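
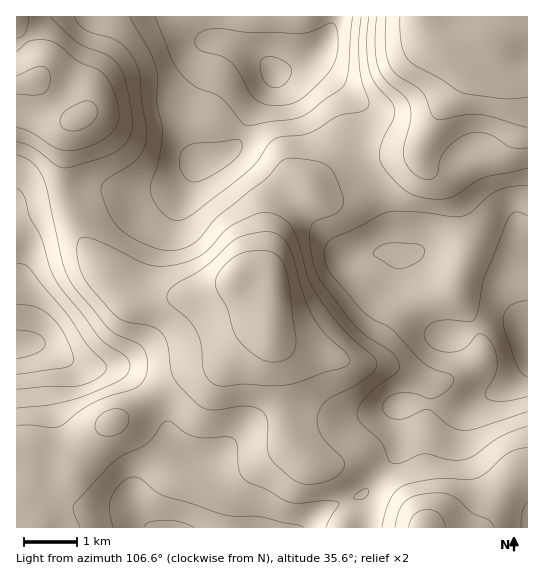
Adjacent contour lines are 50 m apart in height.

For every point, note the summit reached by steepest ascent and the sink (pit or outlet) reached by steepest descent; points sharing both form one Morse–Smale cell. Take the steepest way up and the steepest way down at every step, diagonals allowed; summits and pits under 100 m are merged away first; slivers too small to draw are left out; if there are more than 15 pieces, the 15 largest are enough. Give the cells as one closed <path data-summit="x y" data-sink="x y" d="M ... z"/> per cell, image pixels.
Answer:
<path data-summit="527 338" data-sink="270 285" d="M361 163l-18 4-28 17-30 33-10 18-6 16-2 11 0 16 4 8 0 49 9 26 5 68 6 17 15 15 9 4 18 0 24-4 24 12 11-12 7-12 1-35-2-9 32-1 16 4 16 0 44-20 9-7 13-14 0-36-19-11-20 1-39 16-8-1-7-7-28-56-4-18-11-4-1-18-8-30-15-21z"/><path data-summit="174 527" data-sink="270 285" d="M270 329l-23 11-21 21-8 4-29 7-16 8-34 27-32 17-29 31-11 0-36-8 0 20-14 43-1 17 287 1 19-17 44-19 14-18-10-7-13-6-24 4-18 0-9-4-15-15-6-17-5-68z"/><path data-summit="17 346" data-sink="270 285" d="M65 195l-49 11 0 239 21 2 30 8 11 0 29-31 32-17 34-27 16-8 29-7 8-4 21-21 8-5 14-4 2-2 0-43-4-5-9-4-19-1-18 12-18 5-41 6-27-2-6-4-40-40-13-24z"/><path data-summit="274 74" data-sink="270 285" d="M309 61l-34 12-24 40-15 33-14 10-23 5-18 20-14 7-18 5-63-2-21 4 8 27 14 27 6 9 36 35 12 6 21 0 47-7 20-8 10-8 12 0 16 5 0-19 2-11 6-16 10-18 30-33 28-17 18-5-6-49-4-14-24-24z"/><path data-summit="527 338" data-sink="439 45" d="M465 48l-13 1 3 0 8 10-2 19-6 13-15 19-19 39-10 6-25 2-25 6 7 19 15 21 8 30 1 18 11 4 4 18 24 49 4 7 10 8 14-2 35-15 15 0 17 11 2-1 0-252-14-3-31-20z"/><path data-summit="274 74" data-sink="34 81" d="M218 16l-202 1 0 10 19 28 4 11 0 8-6 7 33 34 5 4 6 0-8 7-2 9-3 24 0 30 2 6 20-4 35 0 12 2 22-1 26-11 18-20 5-2-1-58 8-27 4-25 3-6 5-1-4-3z"/><path data-summit="274 74" data-sink="439 45" d="M425 16l-206 0 0 23 4 3-5 1-3 6-4 25-8 27 1 58 6 1 21-9 8-9 12-29 21-32 1-6 32-14 4 0 10 7 32 31 4 14 0 10 7 40 56-11 22-42 17-23 6-14 0-14-3-5-5-5-17-5-7-7z"/><path data-summit="527 338" data-sink="425 527" d="M527 368l-12 13-9 7-44 20-16 0-16-4-33 2 3 8-1 35-7 12-12 13 33 35 12 19 57 0 26-45 7-7 13-3z"/><path data-summit="17 346" data-sink="34 81" d="M17 28l-1 177 2 0 47-11-1-35 3-24 2-9 8-7-6 0-5-4-33-34 6-7 0-8-4-11z"/><path data-summit="17 346" data-sink="439 45" d="M527 16l-101 0-1 5 6 16 7 7 11 4 16 0 10 3 28 18 11 6 13 2z"/><path data-summit="174 527" data-sink="425 527" d="M381 475l-15 17-44 19-18 16 119 1-3-10-7-9z"/><path data-summit="17 346" data-sink="425 527" d="M527 473l-12 3-7 7-17 28-8 17 45-1z"/><path data-summit="274 74" data-sink="270 285" d="M29 445l-13 1 1 70 14-49 1-18z"/>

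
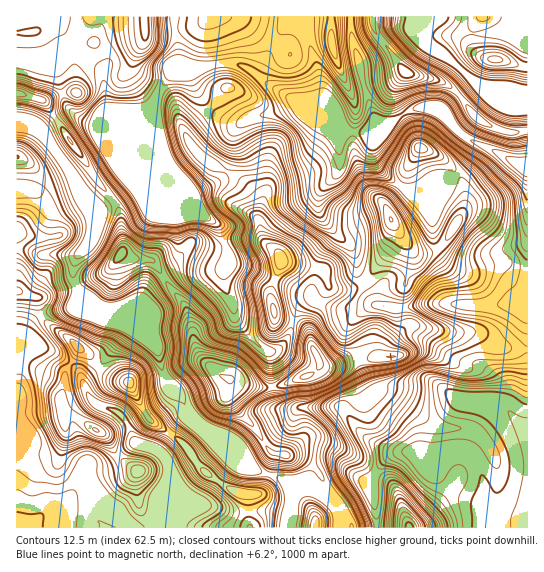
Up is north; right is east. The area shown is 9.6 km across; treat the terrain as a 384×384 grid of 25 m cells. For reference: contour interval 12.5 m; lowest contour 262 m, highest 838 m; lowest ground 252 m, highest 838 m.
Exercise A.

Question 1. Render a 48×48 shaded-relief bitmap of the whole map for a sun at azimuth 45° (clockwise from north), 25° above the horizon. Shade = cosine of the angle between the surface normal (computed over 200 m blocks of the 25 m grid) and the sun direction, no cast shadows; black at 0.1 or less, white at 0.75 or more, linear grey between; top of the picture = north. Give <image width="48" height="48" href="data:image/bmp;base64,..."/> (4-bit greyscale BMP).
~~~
<image width="48" height="48" href="data:image/bmp;base64,Qk32BAAAAAAAAHYAAAAoAAAAMAAAADAAAAABAAQAAAAAAIAEAAATCwAAEwsAABAAAAAAAAAAAAAAABEREQAiIiIAMzMzAERERABVVVUAZmZmAHd3dwCIiIgAmZmZAKqqqgC7u7sAzMzMAN3d3QDu7u4A////AHd3d4iHZnd3eIh4mphWu4v8U43tyoiHiHd3d4h3Voh3iHZXiZhoup36RK7suYh3iHd3d3d1V4h3dkNGeal5qL/oRs7bmIh3iHd3d3dUVnh3UySKq7mIiu+3WN7JiIh3iHdmeHZUVoh1ImvMu5ZnjPyHe9yoeIh3iHdmeHZVaapyJ825dERnrbh4rMqHeId4iHd2Z2RGm7lBbNqGIkeZqoiaqph3iId4iHdkRTE4uoQUvbh0FZq6mau6iId3d3eJiHdCRTN6lSJb24ZAObuprNyXd3dnd3iZiHYzZmnLcSjNpzACi7qazdl2eHd3iImYh2U0eL3IMY3KYQAnqqqr3KdniIeJmZmId2VFisliBc24MAJoh3ZniHZ3iIiZmIh3dmVGi5QQKdyWABV3dkMRI0V3iImZhmZmVVVXimM0fNtxADeJqnUzM0VVZ4mXQzRVVWZniFVnruowAWic7Zd2Z3ZDI0ZSJFZmVXd3dVeK3+kgJpvf/Jdmi8ljM0VEZ3dlZoh2RIq87schWs3/2GU1vtqHiaqYd3ZneHdTSc3d24URfO7tg0Q478mJq8uXd3eImXZGvu3LmHQTjO7IMlZr7amJu6mZmZmZmWVr7bqYh3Ukre2VEnmcy5mauprMy6qpmVWLuYd3d3QmvutzA5uqqYiamJvLqZmYiGebqXVFZ1I53sphBauYd4iHZnmYdmd4h5q7uVI1ZjJ83LhSN6mHZ5mHZnh2VWeIeKq7uERGZTW8yphkVnd3ebqHZnd2Z4iIiLu7uGVWZmm6qYhkI1eZm7p2VWZ3eZmYibqZmIZWiau5iIhRA3q7vMllVWeYiZmImph3eIZXvdzKmqgwFqzM3adURXqpiIiImoiImpdY3+3LvbcyWszd23ZTRpy4eId4mqqZq5do39y6vIMRas3ux2ZDSM2neIeJq6qZu5dp3aiIlxAVm83clmZCa9yXeJmau5mJuoZr64d3cwNomrzLl3U0ntmHeJq8zIiJuWWe2Xd3YTaIiau6mXVZ3Zd3eJvN3WeKqFfep3d2IUZ4iby6mXWMyGd3eK3u3GerlVzqh3dzAmiZmby6mYerdGZ2et/+yprLZJ/Id3dAJpu5mby6qYi5VFVnvv/rdsy4N+6Xd3chasypibu6qXioZEad//x0I8uUXfuHd3YTnMuYmrzLmHiYZFr//oMRRZhkrsh3d3UnvKmIms3KiHd4dnz/1gFZqWQ3y4h3d3RJupiIibyod2V4ZpzcYSncuiNapmd2ZnVqqXd3ibqHd0WGNXiGIZ7JiHm8hohkVneKqHd4q6h3dTeUNEQxF9yHd93KiallZ4mql3ibuXVmYzmEM0RFnchmVbqYiZh2d5qYiIq6hlVnUmt0NGm97HMzRIiHiId2Z4mHd3iHZmZ3Q5tjJs/9tjNGeXd3eHd1VniGVWZmZ3eHRbpBO//JZFeaqnd3d3d1VoqWVmZnd4iHR7ghn/uGVnmqmHeIh3dlVqyWZ3d3iIiGWKYV3rh3d3iIh4iIh3dmV6yXZ3d3iIiGaKYn3Jh4d2Z4hw=="/>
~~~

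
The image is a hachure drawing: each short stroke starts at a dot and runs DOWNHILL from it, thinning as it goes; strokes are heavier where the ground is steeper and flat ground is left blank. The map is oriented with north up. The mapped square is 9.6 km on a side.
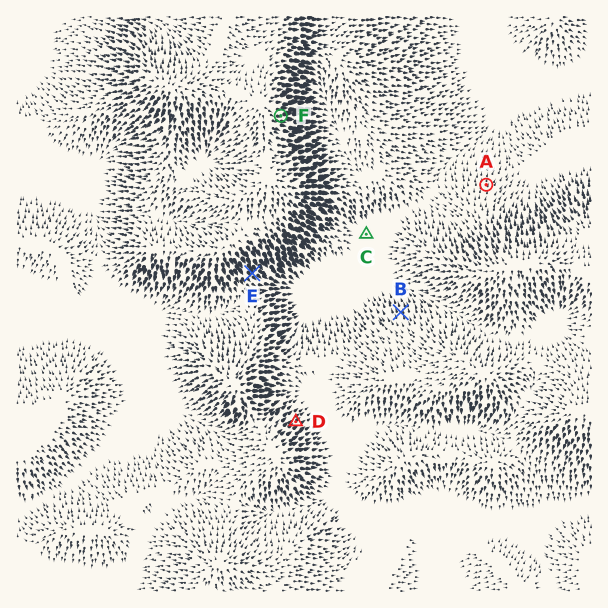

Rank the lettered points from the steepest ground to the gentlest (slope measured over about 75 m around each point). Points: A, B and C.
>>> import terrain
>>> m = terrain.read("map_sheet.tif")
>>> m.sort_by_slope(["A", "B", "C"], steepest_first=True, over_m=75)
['B', 'A', 'C']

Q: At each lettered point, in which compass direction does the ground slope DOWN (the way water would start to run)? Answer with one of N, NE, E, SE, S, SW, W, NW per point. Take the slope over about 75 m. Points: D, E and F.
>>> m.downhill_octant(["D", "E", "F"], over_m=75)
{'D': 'NE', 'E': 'SE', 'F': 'E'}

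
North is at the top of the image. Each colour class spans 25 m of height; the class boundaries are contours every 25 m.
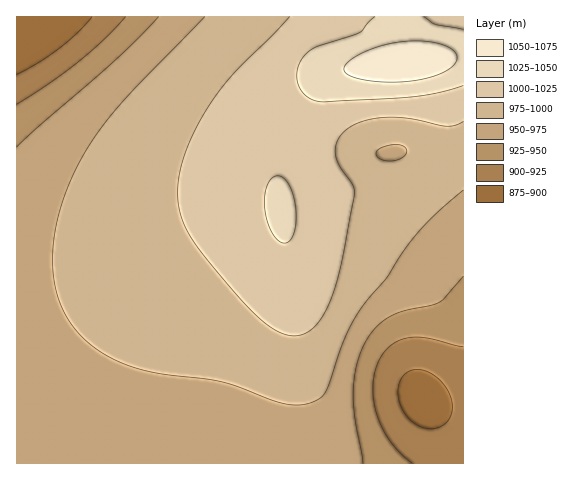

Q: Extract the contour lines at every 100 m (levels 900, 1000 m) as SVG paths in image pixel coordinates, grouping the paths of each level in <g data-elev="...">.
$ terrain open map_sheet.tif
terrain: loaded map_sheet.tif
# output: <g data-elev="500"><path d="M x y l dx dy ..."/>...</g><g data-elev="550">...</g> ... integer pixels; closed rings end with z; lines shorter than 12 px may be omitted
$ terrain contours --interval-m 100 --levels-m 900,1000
<g data-elev="900"><path d="M427 429l-9-3-8-6-7-9-4-9-1-11 2-9 5-8 7-4 12 0 11 6 10 10 6 13 1 12-5 10-8 6z"/><path d="M92 17l-15 16-17 15-21 14-22 13"/></g><g data-elev="1000"><path d="M290 17l-56 57-24 30-13 22-10 22-7 21-2 19 0 14 3 14 5 13 9 14 49 59 16 17 14 11 10 4 8 2 8-1 8-3 7-6 7-8 11-25 9-33 12-66-1-9-13-19-4-11 0-11 6-11 7-6 9-4 23-5 26 0 40 8 8-1 8-4"/></g>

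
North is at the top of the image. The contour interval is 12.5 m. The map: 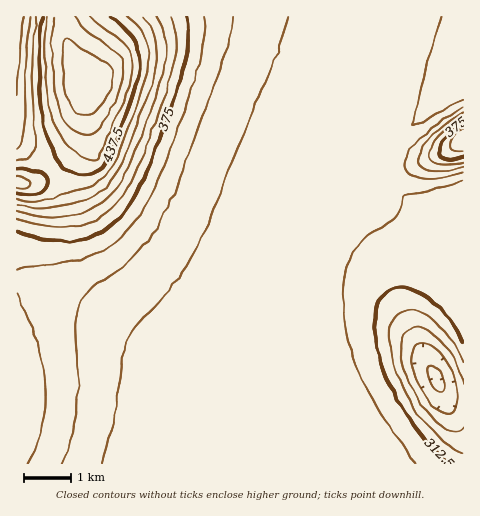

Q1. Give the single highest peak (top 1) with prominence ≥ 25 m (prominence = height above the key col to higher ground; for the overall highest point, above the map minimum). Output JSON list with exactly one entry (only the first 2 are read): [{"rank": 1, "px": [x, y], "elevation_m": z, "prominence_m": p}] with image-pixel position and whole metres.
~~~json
[{"rank": 1, "px": [89, 85], "elevation_m": 486, "prominence_m": 226}]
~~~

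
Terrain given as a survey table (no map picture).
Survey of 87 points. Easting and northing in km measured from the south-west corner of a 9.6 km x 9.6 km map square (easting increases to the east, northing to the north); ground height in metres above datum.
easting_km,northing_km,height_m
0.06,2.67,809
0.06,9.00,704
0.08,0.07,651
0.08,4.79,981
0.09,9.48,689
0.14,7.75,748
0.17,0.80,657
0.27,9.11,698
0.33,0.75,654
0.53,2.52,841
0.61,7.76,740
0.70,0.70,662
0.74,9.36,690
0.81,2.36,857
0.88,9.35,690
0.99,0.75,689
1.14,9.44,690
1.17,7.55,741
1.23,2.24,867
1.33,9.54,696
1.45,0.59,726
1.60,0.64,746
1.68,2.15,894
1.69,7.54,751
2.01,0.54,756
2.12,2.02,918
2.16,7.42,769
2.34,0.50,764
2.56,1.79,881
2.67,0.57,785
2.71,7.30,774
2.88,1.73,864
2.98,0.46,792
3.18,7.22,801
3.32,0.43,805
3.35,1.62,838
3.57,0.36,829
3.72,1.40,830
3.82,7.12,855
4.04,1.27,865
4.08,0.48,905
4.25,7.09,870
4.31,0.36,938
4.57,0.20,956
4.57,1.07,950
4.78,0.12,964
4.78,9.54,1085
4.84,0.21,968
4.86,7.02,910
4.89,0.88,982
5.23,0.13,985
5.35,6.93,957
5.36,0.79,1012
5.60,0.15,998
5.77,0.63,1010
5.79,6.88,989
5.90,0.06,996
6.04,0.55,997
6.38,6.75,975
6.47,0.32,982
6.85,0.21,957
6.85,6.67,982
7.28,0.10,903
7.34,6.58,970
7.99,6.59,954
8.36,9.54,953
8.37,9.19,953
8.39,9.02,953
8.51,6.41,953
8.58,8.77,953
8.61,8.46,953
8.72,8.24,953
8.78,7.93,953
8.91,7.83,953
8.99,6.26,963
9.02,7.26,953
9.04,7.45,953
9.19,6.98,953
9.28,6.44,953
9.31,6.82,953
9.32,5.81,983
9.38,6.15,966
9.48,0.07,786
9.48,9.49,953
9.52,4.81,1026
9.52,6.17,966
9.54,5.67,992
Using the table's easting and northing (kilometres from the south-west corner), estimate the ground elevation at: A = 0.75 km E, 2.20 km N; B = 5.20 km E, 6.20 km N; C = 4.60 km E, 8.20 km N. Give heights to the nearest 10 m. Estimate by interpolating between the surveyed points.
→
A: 840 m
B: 900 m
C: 980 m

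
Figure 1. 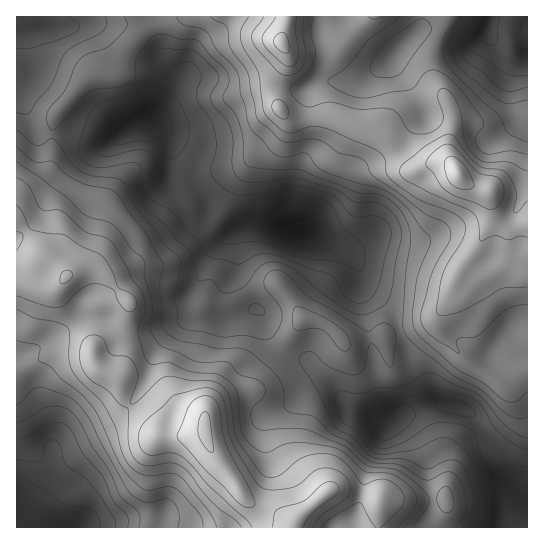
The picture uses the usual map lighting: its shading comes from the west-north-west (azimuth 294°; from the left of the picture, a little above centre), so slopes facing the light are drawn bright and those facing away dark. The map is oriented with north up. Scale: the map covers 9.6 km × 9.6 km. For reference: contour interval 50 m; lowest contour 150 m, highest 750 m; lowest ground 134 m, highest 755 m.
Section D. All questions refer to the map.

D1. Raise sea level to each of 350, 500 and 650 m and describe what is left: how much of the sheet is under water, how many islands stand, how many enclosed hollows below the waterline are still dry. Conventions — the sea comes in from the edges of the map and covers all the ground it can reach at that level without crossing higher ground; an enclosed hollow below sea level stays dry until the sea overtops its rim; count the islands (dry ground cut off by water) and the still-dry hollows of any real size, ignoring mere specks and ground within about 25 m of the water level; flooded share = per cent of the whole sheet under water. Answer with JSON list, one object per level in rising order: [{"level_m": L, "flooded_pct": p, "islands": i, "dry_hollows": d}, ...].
[{"level_m": 350, "flooded_pct": 12, "islands": 0, "dry_hollows": 1}, {"level_m": 500, "flooded_pct": 63, "islands": 0, "dry_hollows": 0}, {"level_m": 650, "flooded_pct": 94, "islands": 1, "dry_hollows": 0}]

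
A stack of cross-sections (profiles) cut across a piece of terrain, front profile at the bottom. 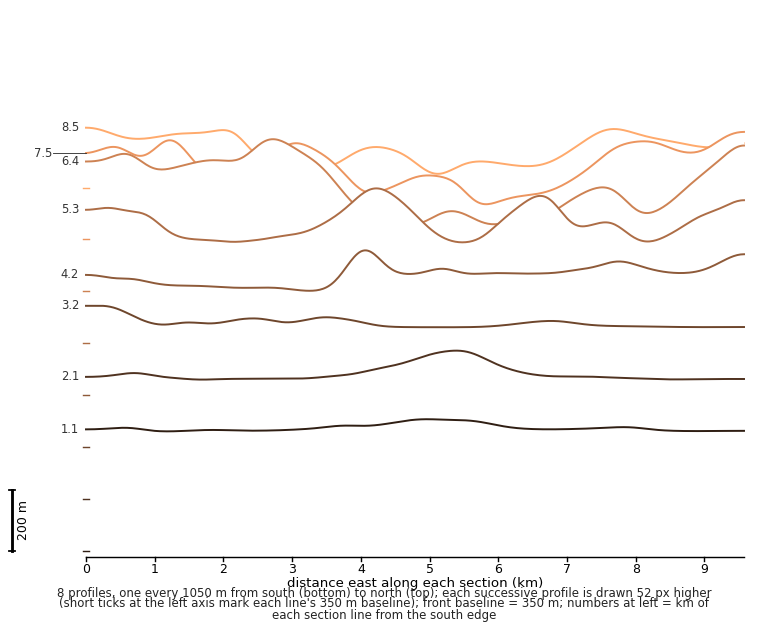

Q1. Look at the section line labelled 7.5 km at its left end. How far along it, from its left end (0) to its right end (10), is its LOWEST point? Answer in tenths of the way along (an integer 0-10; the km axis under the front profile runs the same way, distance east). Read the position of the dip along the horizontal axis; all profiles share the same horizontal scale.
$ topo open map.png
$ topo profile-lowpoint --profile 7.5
6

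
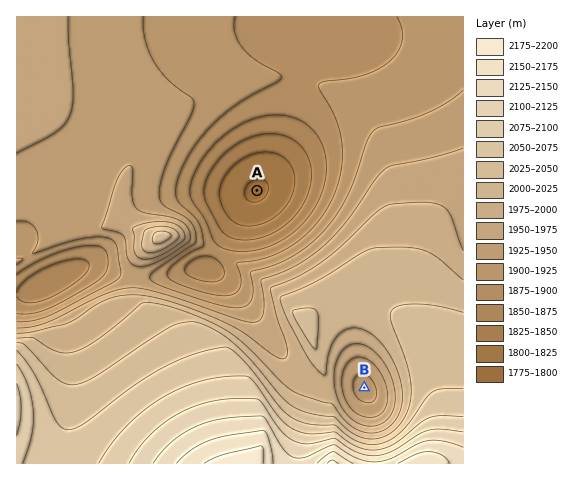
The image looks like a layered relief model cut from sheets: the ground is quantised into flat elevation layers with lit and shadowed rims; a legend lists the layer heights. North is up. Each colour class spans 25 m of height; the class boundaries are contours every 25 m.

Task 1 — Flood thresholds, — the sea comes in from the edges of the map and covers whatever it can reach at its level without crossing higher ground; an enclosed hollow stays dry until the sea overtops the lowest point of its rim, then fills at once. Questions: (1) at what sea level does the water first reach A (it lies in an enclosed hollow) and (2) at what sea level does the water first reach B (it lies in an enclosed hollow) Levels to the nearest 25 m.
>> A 1900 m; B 2000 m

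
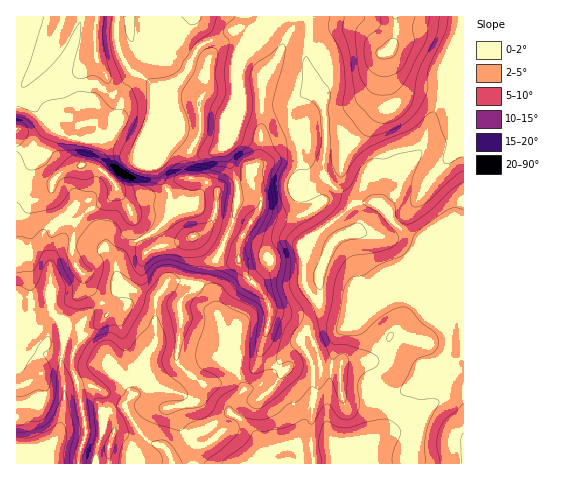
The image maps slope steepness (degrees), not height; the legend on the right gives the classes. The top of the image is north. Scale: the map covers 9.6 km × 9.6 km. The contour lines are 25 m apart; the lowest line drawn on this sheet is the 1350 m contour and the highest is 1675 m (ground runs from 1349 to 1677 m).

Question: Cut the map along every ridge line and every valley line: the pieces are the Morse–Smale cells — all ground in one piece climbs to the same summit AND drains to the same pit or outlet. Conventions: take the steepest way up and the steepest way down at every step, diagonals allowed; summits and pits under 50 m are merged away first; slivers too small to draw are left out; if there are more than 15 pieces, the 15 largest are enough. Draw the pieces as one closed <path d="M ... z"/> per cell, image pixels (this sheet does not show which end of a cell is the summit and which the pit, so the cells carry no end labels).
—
<path d="M309 16l-293 1 0 369 6 0 20-12-3-21 8-9 6 6 20 4-1 15 6 14 8 45-8 36 386-1 0-236-9-6-7 0-15 7-12 10-4 0-19-11-8-9-3-8-8-6-26 0-7-10-20-14-3-11 3-25-3-42-9-15-8-21z"/><path d="M463 16l-153 1-4 49 8 21 9 15 3 35-3 25 1 14 9 10 13 8 7 10 26 0 8 6 3 8 8 9 19 11 4 0 12-10 15-7 7 0 9 4z"/><path d="M174 112l-2 12-17 41 7 17 8 11 1 20-16 18-19 10-13 11-7 12 0 9 7 11 32 16 8-12 10-7 23 2 10 5 8 10 0-5-4-10 1-11 22-50 5-21 0-16-13-34 0-7-8 6-10 2-20-9-10-7z"/><path d="M47 344l-8 9 3 21-15 10-11 4 1 76 60 0 8-25 1-11-5-28-3-17-6-14 1-15-20-4z"/>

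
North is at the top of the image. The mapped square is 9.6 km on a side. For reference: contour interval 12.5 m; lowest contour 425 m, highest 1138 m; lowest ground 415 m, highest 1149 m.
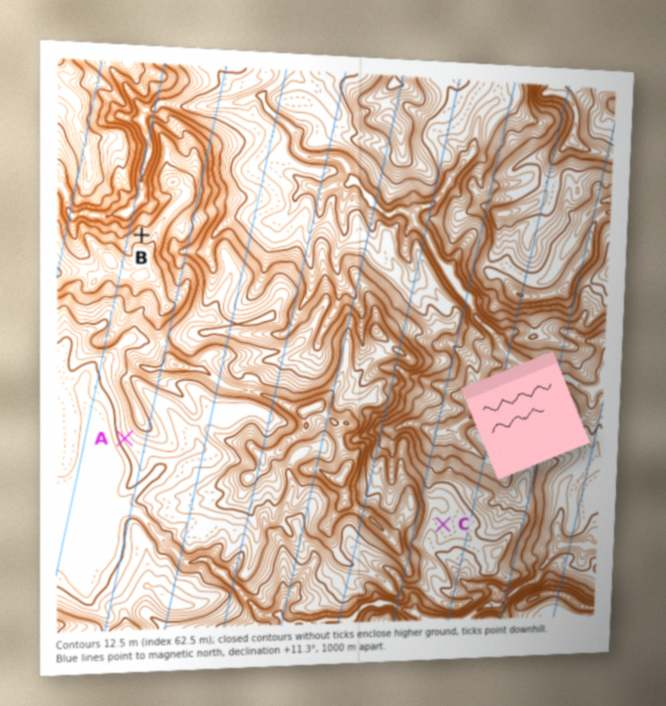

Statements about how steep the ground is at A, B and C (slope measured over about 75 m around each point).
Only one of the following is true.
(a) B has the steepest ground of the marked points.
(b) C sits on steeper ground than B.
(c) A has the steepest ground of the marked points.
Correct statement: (a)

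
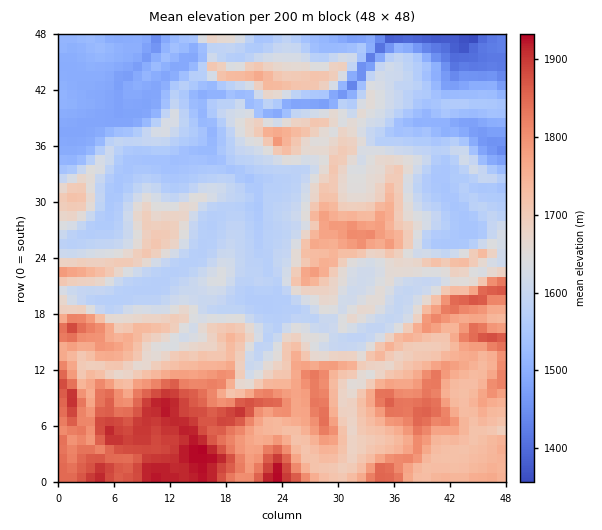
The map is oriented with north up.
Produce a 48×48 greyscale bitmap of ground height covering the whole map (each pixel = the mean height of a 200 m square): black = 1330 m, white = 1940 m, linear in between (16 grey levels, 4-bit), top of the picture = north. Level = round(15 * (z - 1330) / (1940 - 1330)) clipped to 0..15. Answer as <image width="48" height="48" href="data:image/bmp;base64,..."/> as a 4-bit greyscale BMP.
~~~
<image width="48" height="48" href="data:image/bmp;base64,Qk32BAAAAAAAAHYAAAAoAAAAMAAAADAAAAABAAQAAAAAAIAEAAATCwAAEwsAABAAAAAAAAAAAAAAABEREQAiIiIAMzMzAERERABVVVUAZmZmAHd3dwCIiIgAmZmZAKqqqgC7u7sAzMzMAN3d3QDu7u4A////AN3e7t3u/u7v7czN7+3KqZq83cuqqqqrut3d7t3u7u7/7ty87+yqmZmr3cuqqqqqqtzd3d3e7u///ty73tuqqpmavMy6qqqqqszMzd3u7u//7cu7zcqaqqmZqqvLqqqqqsvL3u7u7u7+3cu7u7qqu6mZmqvLqqqqqszL3u7u7u7t3cy6qqqrzKmaqrvMu7qqmc3M7u3u7u7t3u3Lqqu825maq7zdzLqqqt7L3d3e7+7d3e7cvMu82pmqvMzd3Lqqqt7Lzcze7+7dzM3d3cu8ypmrzczN26qrqt67zcvN3u3dy5q8zLu8ypibzczMyqqry+2ry6q7zdzMzKiJqqu8ypiJq7u8y6qqzNuaqYmaq7u7vLl4mZvMyqmImaq8y7qqvMuZmZmImaqqqrl3iZu7u7qZmJmqu7uqrLqau6qYiJmamal2eJqYiZmJqZmZmqu6rLu7u7qpiIiJmamGaJqId3d4mqmZmau7zc3Mu6upmId4mqqXZ4mIh3Zneaqqmbzd3c7cy5mqqZh4mZmHZnh3d4d2Z4mruqvcu7zLqIiJmZmHiIh2ZmZmd4iHdneby7u7qpmYdmd3d4iHZmZmZmZniHiIh2eKvMzLu4d2ZmZmZ3d3d2ZmZmZ4iHd4h3d4q93dzHd2dmZmZmd3d2ZmZmiZmHd3h3Z3iaq93ZmZiHZmZmZ3iHZmZnm6mYd3iHd3d4iJzLu6qYh2ZmZneHZmZnm7qYd3eIiIiJmHiZmZmZmYd2Zmd3ZmZ3iaqph3iIiJqaqYd3d3eIiZmHZmZ3ZmZniqqqqZmZh3d3ial2ZmZneJmZdmZnZmZmirqrvLu6l2VVZnh3ZmZmeJmZhmZmZmZmeKu7zMu6mGZlVWd4dmZmeJmZh2ZmZmZmd5u7y7upmHZmVWd4mHZmeJiZl2ZmZmZneKuqqqupiHdlVWZpmYZWeJiIiHZmZmZmeJqpmZqph2ZlVmZpqYZWZ4d2eId2ZmZmZ4qoiImph2ZVZmZomYZVZnZmZnd3ZmZmZ4mYiImpdmVWZlVXeIdlVmZVVmZmVWZmZ4mYiIiZdmVWZndlV4dlVVVVVVZVVmZmZniZiIiZh2VWZ3VURWd2VVVVVVVWZmd4h3iZh4iIh3ZWd1RERFZ2ZWZlVVVWd3iamIiZl3d3dmZndUM0REVmZndmZVVWeIm6mIiJmHZmZmVmVDM0RERVVnd3ZlRWiJq6qpiJh3ZVVVVEQzRERERERFZ3ZVVniJh4mZmIiHdlVERERERERERERERnZUZ3d1RFZ3eIeId2VVVVVVVURERERERWZVZmdVZkRERGZ4h3ZVVmZlVURERERERWZURFVXiHZmVDRoh3ZmVVVVVERERERERFZlVmd5qqmZl0NYd2ZmVEREQ0RERERFREVmeqqrqZmZmXQ2d3ZlQzMzM0REREQ0VERWmYiZmIiIiZY0d3ZlQyIiIkREVERDRVRFdmZnd3d2Z3dSRmZUMiIiIkRFVURENFVFZmZmZ3dlVVVkI0QzIhEiIlVVVERENFVXmIdlVmZVVEREMRIRERESIg=="/>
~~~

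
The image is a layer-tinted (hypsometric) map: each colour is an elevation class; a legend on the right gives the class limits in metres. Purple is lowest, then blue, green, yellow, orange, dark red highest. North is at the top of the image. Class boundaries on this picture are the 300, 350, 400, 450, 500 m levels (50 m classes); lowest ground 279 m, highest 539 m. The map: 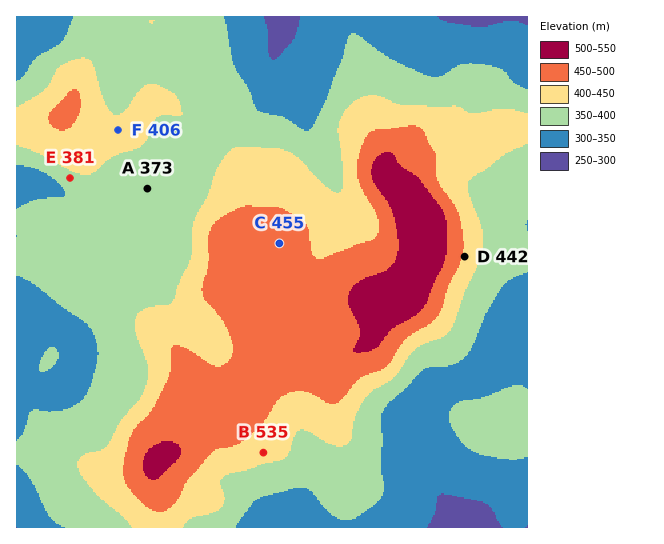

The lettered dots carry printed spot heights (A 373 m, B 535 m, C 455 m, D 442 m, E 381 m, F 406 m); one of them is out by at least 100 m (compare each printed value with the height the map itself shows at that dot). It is B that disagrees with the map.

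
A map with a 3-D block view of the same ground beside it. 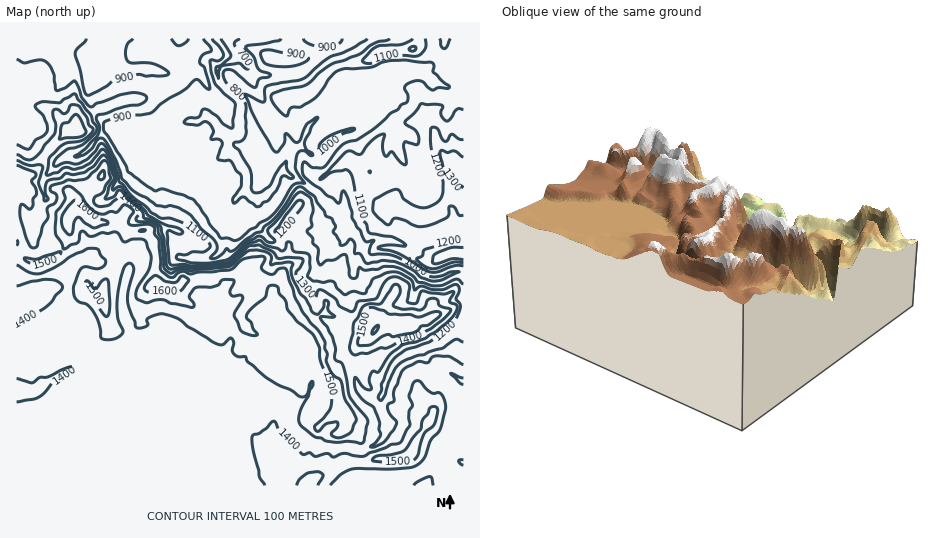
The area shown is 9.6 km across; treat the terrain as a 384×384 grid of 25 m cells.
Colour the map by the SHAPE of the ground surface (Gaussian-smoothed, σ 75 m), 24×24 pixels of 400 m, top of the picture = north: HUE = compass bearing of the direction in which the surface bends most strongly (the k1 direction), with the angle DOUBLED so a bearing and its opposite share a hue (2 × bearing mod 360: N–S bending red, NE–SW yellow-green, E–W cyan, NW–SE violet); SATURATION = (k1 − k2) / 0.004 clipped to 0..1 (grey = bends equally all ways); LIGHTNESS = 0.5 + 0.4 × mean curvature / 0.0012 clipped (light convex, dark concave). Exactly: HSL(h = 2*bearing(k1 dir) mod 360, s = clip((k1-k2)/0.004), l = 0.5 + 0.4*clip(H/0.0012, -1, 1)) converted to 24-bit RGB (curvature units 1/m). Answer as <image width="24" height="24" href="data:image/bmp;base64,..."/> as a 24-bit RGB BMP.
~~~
<image width="24" height="24" href="data:image/bmp;base64,Qk32BgAAAAAAADYAAAAoAAAAGAAAABgAAAABABgAAAAAAMAGAAATCwAAEwsAAAAAAAAAAAAAgYN9gX2AhHyAeICBfIaCfoWIiH6Ih36HfIZ8gnmAfH+AeXaBeWh6gJFwYpOGn8OT0makRW81ZGQ+ZmQ5XGUzP487mXR/fmxwf4J+gHx9f359gH9/fYB7fn54eH12goF6hnx/fn9+f39/eW95b3OCjaSUfZWDXZd7UqKhwXLsNib/4NT317/0iuWyRGp2gJSff39+f39/f39/f39/f39/f39/f39/en98f4N6i3uIhHR6dXKBfJaIg4p3e6J9TxAanWYQ4s4iNtJHBy0bd0RL9L62LWBVbI11fH51f39+f39/gH+Af4CAgIB/f39/f39/fX9+dn1+h4GLgoaOgYmKkYyAQSRzrrblhnPBtMqLl6bGORpjWJNBtp1q5rixR3aIZrCMUo9adH15f39/f4CAgH+AgIB/f39/f39/eX9/eoF9foR/gXyEhJmLcSpXRL43hkqBye23XjFCFw9Tu3mHcrF41amTfTdwg3qOto2pU5GBY3tmf39/f39/f39/f39/f39/fn9/eYJ8gINydFxQgy8khtnbTn2qg6pZ0t6YkC2PFFRshH6pvL2chFNjl3PEf3Z4eoN7oISisHexaXt8f39/f39/f39/f39/f39/fnh6gllkVnSptN/SZXNcZUFxr+SYfiVajndAvapUBC8cto6+tZzRYH6pen51fn53dHtzmXp3m0hlUYBDcnttfn54fHRtcl1Tj2VGUZuBh3pGRp9FlXGDTzxa2u3FJxNZ9dXhoa9IiVg4FS0GCy8EwHRPcodmb31wf39/dG57tUpOe5zRq1RsVYxvflludWmcoNC+bDCNuunMeFeScUFbkue6tj1LK0N+tVrA6cjz2tX249X2lorIBy0Xon+rZJptX3ZzaEFW3/KxGhtYv2xhYVtCbYpShMahcE5qTpWLz4FjRGhma85/Zcy91XTaL0+RbNvV4n2MOH4bgid799TnHwDqhWafvpW5W1eUi4HL0vfGHBpRonrb29Tx2NT3P0mRYJaMX3aTxK58TUGNxfXBJSFY1MtwNUN3ZkMyoWhL8N/bBMjZmzqu/0b8fE81d5cxQWw9R7ZOg2NCp0h1JUxI3/ygDY+euZzwzb3zyYj16OzRFIXF+NPaLXVlNFdvuoVpMLOzZbqiyXIrMwAJmJIAJDECYt/Y0lzT2Vd1NmQ4U2VJtnlcISsz7/vQIwkqTUkLAGAEEjsu8OXb24blglQb1ktsM2V00qp0NAg14IYAzwBccMzk29L22M79sD13bEeO5sSygS2cbbdhT9S/uMv50frhRC7lqeDikEGMJj86MIIg1ABlztl2en5XhqB1ID5johxar7ksWa45coA8M1MeTFYgro5jGjdj79fUoOX0govq7qnZI/RkZCVCo3JdmWVgcEhlVmmBTp13IU5E+dLcfL+QQojALggxoLeRvL+hbHy0qr7cv5/UgFmbs7yBCxphat9q2XxaJUsFX/5QWSw/ZzpakIViilVZhGh7XaNJjSkmIVUzOpxw+tfRNAEYLWqvm7yUebCTqZ2BZk1Ve0dSuXVd2OrzAIKHhsuqoz3U+dLTFXl/WTVIcWFYem9jgnlyc3uOtcauVxyTkr5pDTsm/zQA2tL3PUF9nrmGUpR5oKBzd0tpZD1pv9CaijVE/2ZuDi4FCSoJ+/XQVx1ndl92hHeFgH59fYmAZrBaaR5KbrRjsW5rFlNqzuNgHU8R4LLdd4PGqmFfhEqGbXCnWYTBqtHVblM+mEO1+a3bbuGTALUNUSBJgXRtZIFui4WXmoCnhMByEid6t2KEx6lvjTalJLKNyqTPKposNHBT25ioSXGOXDFWhOCIjE5UelNjNDZNmeK87/HacBJqSFY0bnlMZ4RaaYZPWII2eR9DQOGRgzCPoNl8wsdONndZTX1MnXhtaWaaZ4xQl0i6mqTQcLxmiFFwW3GgdNW8S4mv3a5LvmDa173rtbPceXSxWXtkmGSbc8O/vRLXVPW6xCjU3rDitYePRHpjYoJrc39xbX9vV2ZSiLZisnOgU2KbbYVimJ9jM2dAtz4gS2FEcIpfmH92q3WswHu0W2mRN/Czqir/KlejO8w1hKhB2Wzb4Zm6Q15Ma3ZWaHhlXYiatMKDZDk2fIBJgImrsp2qWl+onzyaeIyBe0dah3c0ZX08Z5O3rc1+WAgNGMcRMQwg3LVuVevQGpl12npWy5jr9pL6WYgoNjwYR1gYVJ6GlZe6hINjkm1Ypo9grU6YbYeERFKD16ejgKKzUWty1JaHhObMNAlhUuazk9xNfC8wwSBhWNlAHXE0JFsq/5TOmVz/+NPlP3KbkH9n"/>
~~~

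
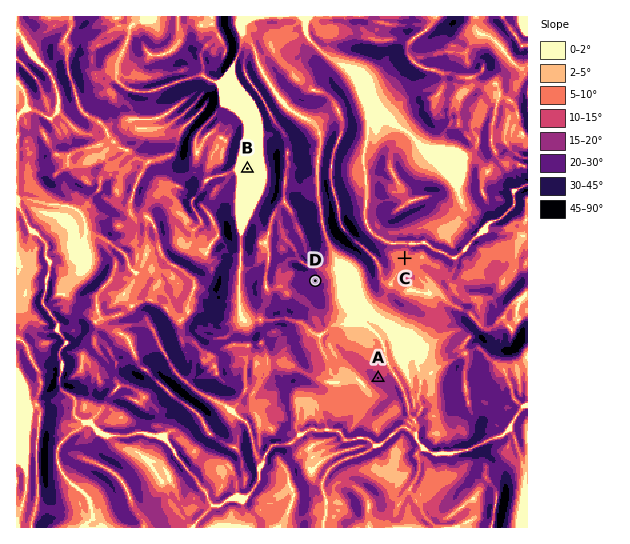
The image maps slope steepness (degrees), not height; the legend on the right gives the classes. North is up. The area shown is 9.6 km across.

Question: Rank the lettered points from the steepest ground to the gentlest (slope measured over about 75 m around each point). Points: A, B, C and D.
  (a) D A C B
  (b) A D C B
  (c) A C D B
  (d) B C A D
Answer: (a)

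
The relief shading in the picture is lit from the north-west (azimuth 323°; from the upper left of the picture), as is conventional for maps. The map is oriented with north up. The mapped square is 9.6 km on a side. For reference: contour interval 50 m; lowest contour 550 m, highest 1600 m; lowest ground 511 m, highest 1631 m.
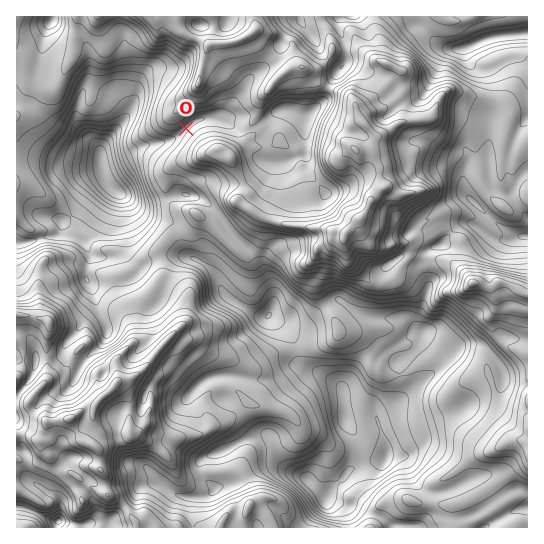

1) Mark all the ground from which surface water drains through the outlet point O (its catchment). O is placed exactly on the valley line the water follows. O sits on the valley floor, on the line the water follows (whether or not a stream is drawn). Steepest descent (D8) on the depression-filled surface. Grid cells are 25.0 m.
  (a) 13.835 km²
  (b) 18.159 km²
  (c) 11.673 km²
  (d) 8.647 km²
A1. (d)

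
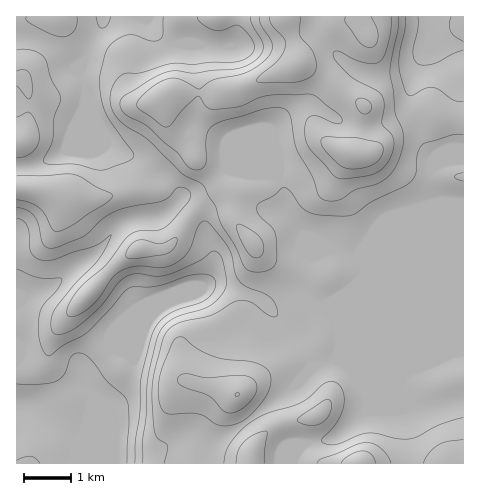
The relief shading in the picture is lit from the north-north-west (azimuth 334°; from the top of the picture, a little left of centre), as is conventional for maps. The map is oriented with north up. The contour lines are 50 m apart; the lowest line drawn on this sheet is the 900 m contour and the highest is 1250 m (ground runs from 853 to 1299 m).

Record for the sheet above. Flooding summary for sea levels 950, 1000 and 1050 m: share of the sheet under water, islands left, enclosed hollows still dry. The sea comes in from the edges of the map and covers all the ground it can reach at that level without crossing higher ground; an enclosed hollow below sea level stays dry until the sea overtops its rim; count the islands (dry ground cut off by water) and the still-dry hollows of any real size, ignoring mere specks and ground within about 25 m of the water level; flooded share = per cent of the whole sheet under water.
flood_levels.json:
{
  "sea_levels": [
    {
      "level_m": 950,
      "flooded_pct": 11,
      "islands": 0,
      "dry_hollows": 0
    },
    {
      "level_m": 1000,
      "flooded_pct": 14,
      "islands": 0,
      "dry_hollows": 0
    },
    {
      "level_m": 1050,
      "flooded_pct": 25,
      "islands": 0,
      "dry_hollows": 0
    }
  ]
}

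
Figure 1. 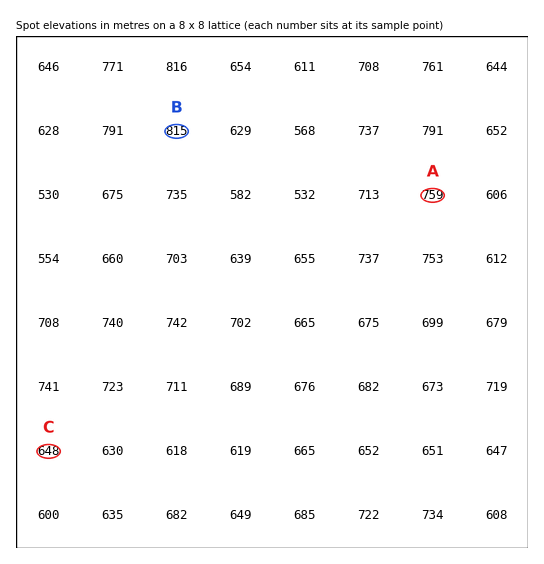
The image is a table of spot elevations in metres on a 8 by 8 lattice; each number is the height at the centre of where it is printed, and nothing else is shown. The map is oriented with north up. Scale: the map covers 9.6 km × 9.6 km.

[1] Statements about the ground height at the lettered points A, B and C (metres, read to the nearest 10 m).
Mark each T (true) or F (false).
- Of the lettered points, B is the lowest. F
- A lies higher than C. T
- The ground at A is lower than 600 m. F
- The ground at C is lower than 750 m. T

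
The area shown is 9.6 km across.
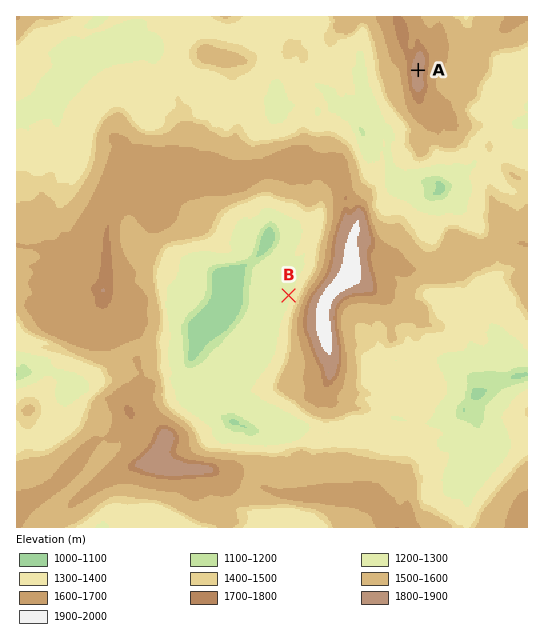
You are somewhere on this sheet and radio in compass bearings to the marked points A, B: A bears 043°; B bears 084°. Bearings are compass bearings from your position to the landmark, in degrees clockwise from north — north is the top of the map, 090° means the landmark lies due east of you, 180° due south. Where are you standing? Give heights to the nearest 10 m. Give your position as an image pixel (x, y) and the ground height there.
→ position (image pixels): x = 199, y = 305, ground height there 1190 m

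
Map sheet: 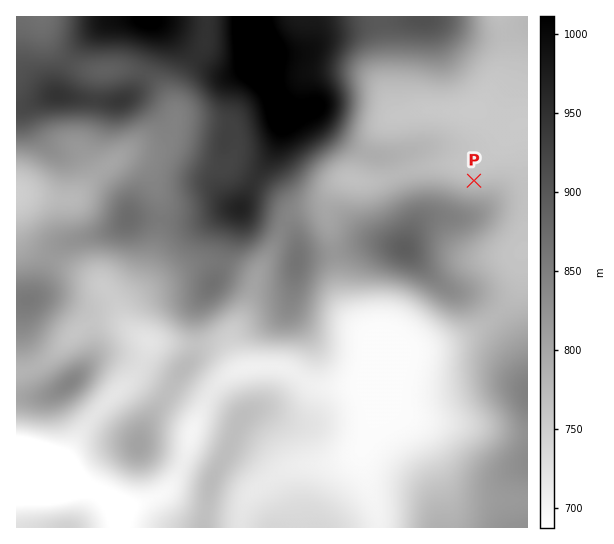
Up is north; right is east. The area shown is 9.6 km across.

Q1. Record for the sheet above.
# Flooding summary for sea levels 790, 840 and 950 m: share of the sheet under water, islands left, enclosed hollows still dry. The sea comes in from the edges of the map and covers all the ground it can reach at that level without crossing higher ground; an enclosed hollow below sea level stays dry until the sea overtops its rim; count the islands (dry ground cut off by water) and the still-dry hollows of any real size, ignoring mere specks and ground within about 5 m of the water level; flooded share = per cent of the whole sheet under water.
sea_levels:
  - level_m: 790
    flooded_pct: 50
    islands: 1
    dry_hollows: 0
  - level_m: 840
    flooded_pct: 70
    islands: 1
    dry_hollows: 0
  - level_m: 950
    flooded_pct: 92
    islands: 1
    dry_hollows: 0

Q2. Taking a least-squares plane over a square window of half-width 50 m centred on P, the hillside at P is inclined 4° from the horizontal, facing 1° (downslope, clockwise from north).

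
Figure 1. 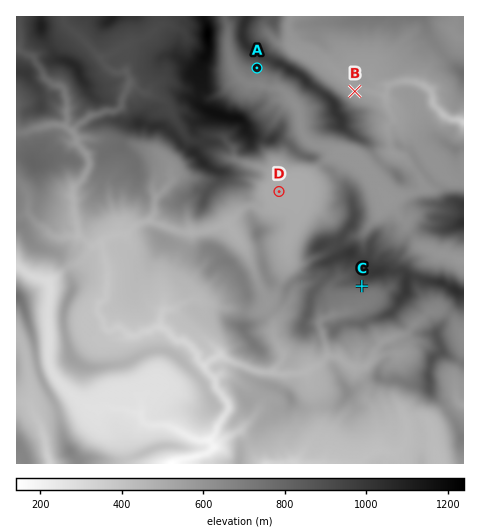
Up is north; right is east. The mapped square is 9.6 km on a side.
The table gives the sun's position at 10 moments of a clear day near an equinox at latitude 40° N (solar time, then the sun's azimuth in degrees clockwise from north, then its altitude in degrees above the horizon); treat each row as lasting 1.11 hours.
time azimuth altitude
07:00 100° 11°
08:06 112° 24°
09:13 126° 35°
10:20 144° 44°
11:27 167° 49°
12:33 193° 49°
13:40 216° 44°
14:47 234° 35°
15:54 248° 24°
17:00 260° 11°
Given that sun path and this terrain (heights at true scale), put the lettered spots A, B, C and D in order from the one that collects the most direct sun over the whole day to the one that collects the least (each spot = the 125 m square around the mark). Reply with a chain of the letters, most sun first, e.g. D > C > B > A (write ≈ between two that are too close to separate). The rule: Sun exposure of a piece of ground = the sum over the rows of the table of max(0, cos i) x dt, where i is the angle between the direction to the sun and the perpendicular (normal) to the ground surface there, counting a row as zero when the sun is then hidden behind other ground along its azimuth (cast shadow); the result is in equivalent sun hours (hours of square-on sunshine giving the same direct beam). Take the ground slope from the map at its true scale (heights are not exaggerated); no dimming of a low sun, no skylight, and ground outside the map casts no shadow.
C > A > D > B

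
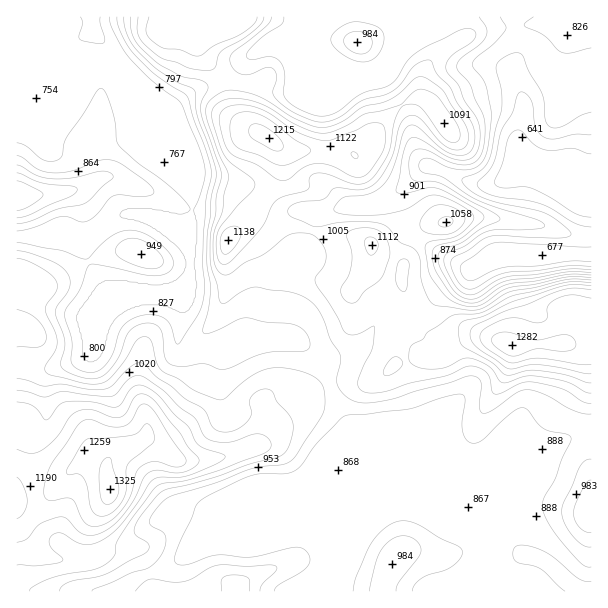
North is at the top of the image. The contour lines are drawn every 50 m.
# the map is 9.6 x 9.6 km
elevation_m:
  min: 620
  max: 1320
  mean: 930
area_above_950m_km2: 37.6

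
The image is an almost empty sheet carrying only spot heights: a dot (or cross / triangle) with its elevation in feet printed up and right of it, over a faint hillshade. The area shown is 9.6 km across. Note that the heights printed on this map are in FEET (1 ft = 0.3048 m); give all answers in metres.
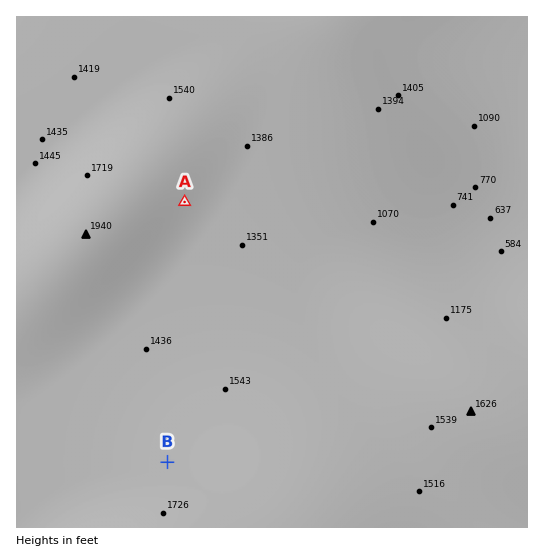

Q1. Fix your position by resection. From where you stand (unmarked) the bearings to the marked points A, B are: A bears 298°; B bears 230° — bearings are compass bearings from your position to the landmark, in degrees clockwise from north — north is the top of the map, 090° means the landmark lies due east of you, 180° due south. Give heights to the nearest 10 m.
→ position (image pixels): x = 364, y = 297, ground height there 400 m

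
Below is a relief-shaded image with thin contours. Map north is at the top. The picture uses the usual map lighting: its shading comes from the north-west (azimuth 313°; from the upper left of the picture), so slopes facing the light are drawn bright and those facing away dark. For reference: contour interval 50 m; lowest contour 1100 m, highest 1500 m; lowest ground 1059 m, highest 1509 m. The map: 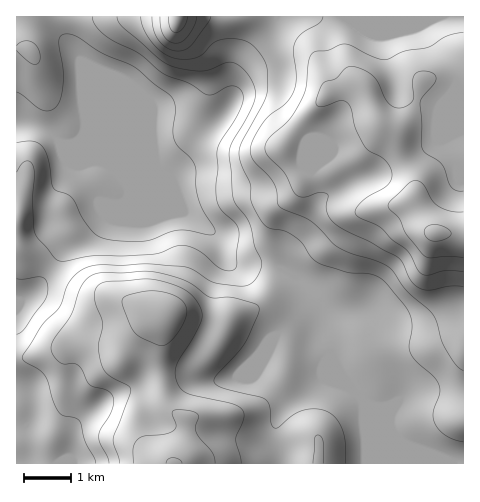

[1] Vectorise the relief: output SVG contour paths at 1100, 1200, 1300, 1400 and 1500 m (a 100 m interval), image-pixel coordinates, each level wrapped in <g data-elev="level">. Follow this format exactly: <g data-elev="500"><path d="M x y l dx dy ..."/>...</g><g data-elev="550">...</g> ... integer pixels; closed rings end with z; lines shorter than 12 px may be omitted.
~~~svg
<g data-elev="1100"><path d="M17 92l25 18 8 0 6-4 5-9 2-17-4-39 1-5 4-2 12 2 26 17 34 15 18 16 15 11 5 6 1 9-2 20 1 9 4 7 11 11 5 7 2 7 0 17 2 11 6 12 10 17 1 5-6 2-21-5-10 0-26 10-12 1-24 0-16-4-6-4-8-10-14-26-19-9-5-29-6-13-9-5-16 2"/></g><g data-elev="1200"><path d="M117 17l2 5 5 6 34 30 11 7 14 4 19 2 8-2 15-6 7-1 10 6 9 10 4 12 0 11-8 17-16 26-2 13 4 42 3 5 13 19 6 23 7 18-2 8-5 8-6 5-6 1-29-4-20-12-8-3-36-3-56 1-12 5-10 8-6 9-6 20-18 19-19 29-1 3 3 4 15 8 5 6 9 27 6 10 4 3 11 2 5 3 5 20 9 17 2 5"/></g><g data-elev="1300"><path d="M241 463l-5-24 8-20 0-5-2-4-11-7-44-10-7-5-4-9-1-8 2-8 16-24 8-18 1-7-2-8-8-11-10-7-19-7-17-2-42 3-7 4-3 7 1 11 7 18-4 25 4 18 6 10 20 10 3 4-2 7-16 42 1 6 6 19"/><path d="M323 463l0-22-2-4-3-2-3 4-2 24"/><path d="M152 17l2 14 5 10 8 7 11 3 8-2 6-4 16-23 3-5"/><path d="M323 17l-3 5-18 11-6 8-3 9 3 26-2 14-8 13-16 12-10 11-9 19 0 12 4 5 18 20 4 8 1 13 2 4 31 14 22 22 7 5 13 6 25 8 13 7 16 22 26 23 3 7 8 26 11 17 8 7"/></g><g data-elev="1400"><path d="M182 463l-2-3-7-2-5 1-2 4"/><path d="M463 191l-7 0-4-3-10-23-5-5-12-7-3-6-2-45 3-6 12-14 1-5-2-3-10-3-9 3-2 7 1 15-1 5-5 4-8 3-5-1-6-3-4-6-10-20-7-6-11-5-6-1-4 1-11 11-10 3-4 3-6 15 1 6 6 1 18-6 7 3 3 7 5 19 8 17 5 5 15 8 7 12 1 7-3 5-28 19-5 7 0 6 23 12 13 13 13 9 6 7 7 14 5 4 5 1 19-5 16 2"/><path d="M168 17l3 12 2 3 3 1 8-6 3-10"/></g><g data-elev="1500"><path d="M431 241l6 0 7-2 6-3 1-4-3-3-7-3-7-2-5 1-4 4-1 3 2 5z"/></g>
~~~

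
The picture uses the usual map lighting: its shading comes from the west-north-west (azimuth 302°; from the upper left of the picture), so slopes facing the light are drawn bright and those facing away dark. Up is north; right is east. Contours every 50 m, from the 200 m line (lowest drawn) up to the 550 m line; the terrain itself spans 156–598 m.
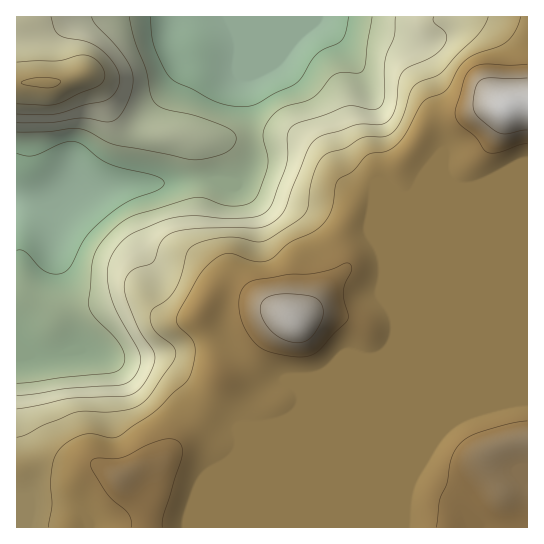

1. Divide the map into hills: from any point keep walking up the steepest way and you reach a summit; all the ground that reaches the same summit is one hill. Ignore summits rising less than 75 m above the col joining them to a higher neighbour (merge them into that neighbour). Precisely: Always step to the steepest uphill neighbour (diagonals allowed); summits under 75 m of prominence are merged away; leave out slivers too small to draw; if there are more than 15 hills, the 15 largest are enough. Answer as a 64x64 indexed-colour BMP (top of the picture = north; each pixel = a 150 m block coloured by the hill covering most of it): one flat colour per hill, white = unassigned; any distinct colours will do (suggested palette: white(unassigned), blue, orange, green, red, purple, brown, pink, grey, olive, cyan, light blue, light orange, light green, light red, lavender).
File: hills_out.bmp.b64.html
<image width="64" height="64" href="data:image/bmp;base64,Qk12CAAAAAAAAHYAAAAoAAAAQAAAAEAAAAABAAQAAAAAAAAIAAATCwAAEwsAABAAAAAAAAAA////ALR3HwAOf/8ALKAsACgn1gC9Z5QAS1aMAMJ34wB/f38AIr28AM++FwDox64AeLv/AIrfmACWmP8A1bDFACIiIiIhERERERERERERERERERERERERERERERERERERIiIiIiEREREREREREREREREREREREREREREREREREREiIiIhERERERERERERERERERERERERERERERERERERESERERERERERERERERERERERERERERERERERERERERERIhEREREREREREREREREREREREREREREREREREREREREiERERERERERERERERERERERERERERERERERERERERESIhERERERERERERERERERERERERERERERERERERERERIiEREREREREREREREREREREREREREREREREREREREREiIRERERERERERERERERERERERERERERERERERERERESIRERERERERERERERERERERERERERERERERERERERERIhEREREREREREREREREREREREREREREREREREREREREiERERERERERERERERERERERERERERERERERERERERESERERERERERERERERERERERERERERERERERERERERERIREREREREREREREREREREREREREREREREREREREREREhEREREREREREREREREREREREREREREREREREREREREREREREREREREREREREREREREREREREREREREREREREREREREREREREREREREREREREREREREREREREREREREREREREREREREREREREREREREREREREREREREREREREREREREREREREREREREREREREREREREREREREREREREREREREREREREREREREREREREREREREREREREREREREREREREREREREREREREREREREREREREREREREREREREREREREREREREREREREREREREREREREREREREREREREREREREREREREREREREREREREREREREREREREREREREREREREREREREREREREREREREREREREREREREREREREREREREREREREREREREREREREREREREREREREREREREREREREREREREREREREREREREREREREREREREREREREREREREREhERERERERERERERERERERERERERERERERERERERERESIRERERERERERERERERERERERERERERERERERERERERIhEREREREREREREREREREREREREREREREREREREREREiIRERERERERERERERERERERERERERERERERERERERESIhERERERERERERERERERERERERERERERERERERERERIiIREREREREREREREREREREREREREREREREREREREREiIhERERERERERERERERERERERERERERERERERERERESIiERERERERERERERERERERERERERERERERERERERERIiIhEREREREREREREREREREREREREREREREREREREREiIiERERERERERERERERERERERERERERERERERERERESIiIRERERERERERERERERERERERERERERERERERERERIiIhEREREREREREREREREREREREREREREREREREREREiIiERERERERERERERERERERERERERERERERERERERESIiIRERERERERERERERERERERERERERERERERERERERMzMxEREREREREREREREREREREREREREREREREREREREzMzMRERERERERERERERERERERERERERERERERERERETMzMzMzMxERERERERERERERERERERERIiIiIiIiIiIiMzMzMzMzMzMzMzEREzMRERERERERESIiIiIiIiIiIiIzMzMzMzMzMzMzMzMzMzERERERERESIiIiIiIiIiIiIjMzMzMzMzMzMzMzMzMzMRERERERESIiIiIiIiIiIiIiMzMzMzMzMzMzMzMzMzMxERERERESIiIiIiIiIiIiIiIzMzMzMzMzMzMzMzMzMzERERERERIiIiIiIiIiIiIiIjMzMzMzMzMzMzMzMzMzMREREREREiIiIiIiIiIiIiIiMzMzMzMzMzMzMzMzMzMxEREREREiIiIiIiIiIiIiIiIzMzMzMzMzMzMzMzMzMzERERERESIiIiIiIiIiIiIiIjMzMzMzMzMzMzMzMzMzMRERERERIiIiIiIiIiIiIiIiMzMzMzMzMzMzMzMzMzMxERERERIiIiIiIiIiIiIiIiIzMzMzMzMzMzMzMzMzMzEREREREiIiIiIiIiIiIiIiIjMzMzMzMzMzMzMzMzMzMREREREiIiIiIiIiIiIiIiIiMzMzMzMzMzMzMzMzMzMxERERIiIiIiIiIiIiIiIiIiIzMzMzMzMzMzMzMzMzMzERERIiIiIiIiIiIiIiIiIiIjMzMzMzMzMzMzMzMzMzMRERIiIiIiIiIiIiIiIiIiIiMzMzMzMzMzMzMzMzMzMzERIiIiIiIiIiIiIiIiIiIiIzMzMzMzMzMzMzMiIiIjMREiIiIiIiIiIiIiIiIiIiIjMzMzMzMzMzMzMiIiIiIxEiIiIiIiIiIiIiIiIiIiIiMzMzMzMzMzMzMyIiIiIjESIiIiIiIiIiIiIiIiIiIiIzMzMzMzMzMzMzIiIiIiISIiIiIiIiIiIiIiIiIiIiIjMzMzMzMzMzMzMiIiIiIhIiIiIiIiIiIiIiIiIiIiIi"/>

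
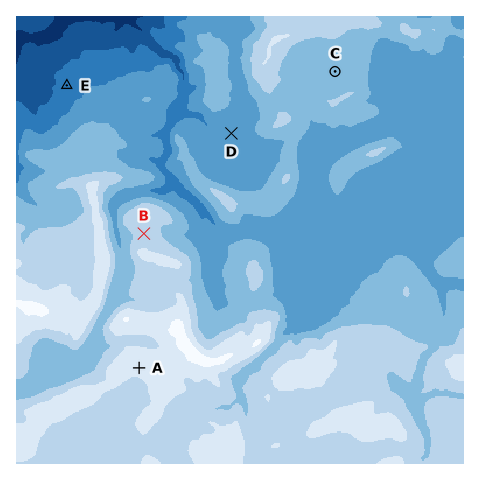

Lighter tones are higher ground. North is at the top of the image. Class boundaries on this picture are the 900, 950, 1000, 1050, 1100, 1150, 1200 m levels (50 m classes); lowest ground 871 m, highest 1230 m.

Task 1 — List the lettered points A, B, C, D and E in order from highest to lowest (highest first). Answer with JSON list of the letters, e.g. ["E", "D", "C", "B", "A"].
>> ["A", "B", "C", "D", "E"]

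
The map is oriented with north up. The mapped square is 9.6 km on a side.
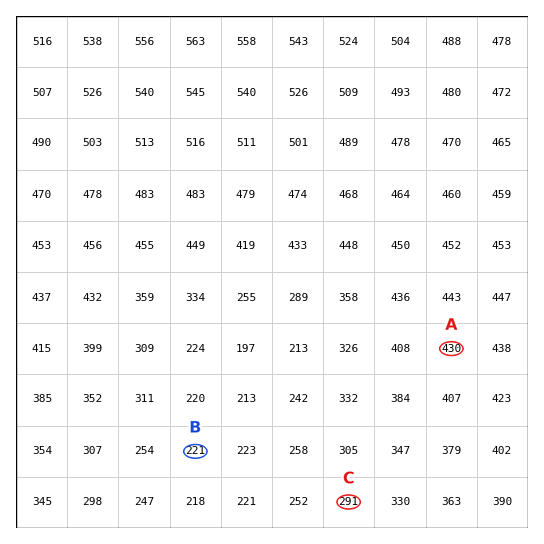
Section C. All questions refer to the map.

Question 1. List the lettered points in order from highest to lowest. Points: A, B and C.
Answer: A C B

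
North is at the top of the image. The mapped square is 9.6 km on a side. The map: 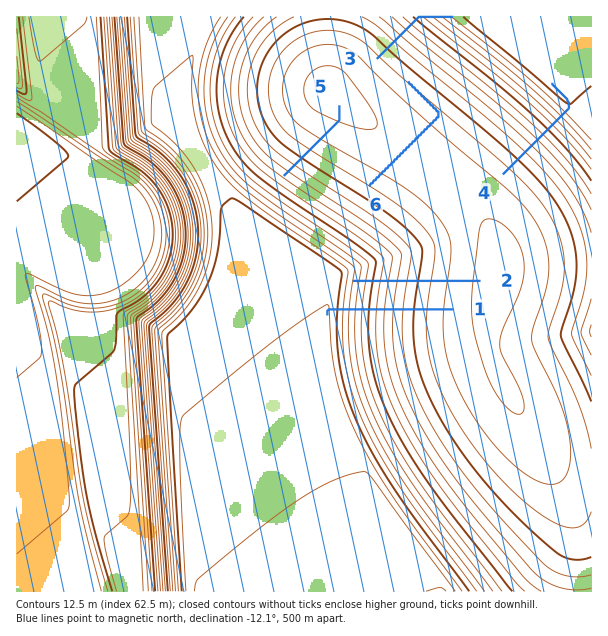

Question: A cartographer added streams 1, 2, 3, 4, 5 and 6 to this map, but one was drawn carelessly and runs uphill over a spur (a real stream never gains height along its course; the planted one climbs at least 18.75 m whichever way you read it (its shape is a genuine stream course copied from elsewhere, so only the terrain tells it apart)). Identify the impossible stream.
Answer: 6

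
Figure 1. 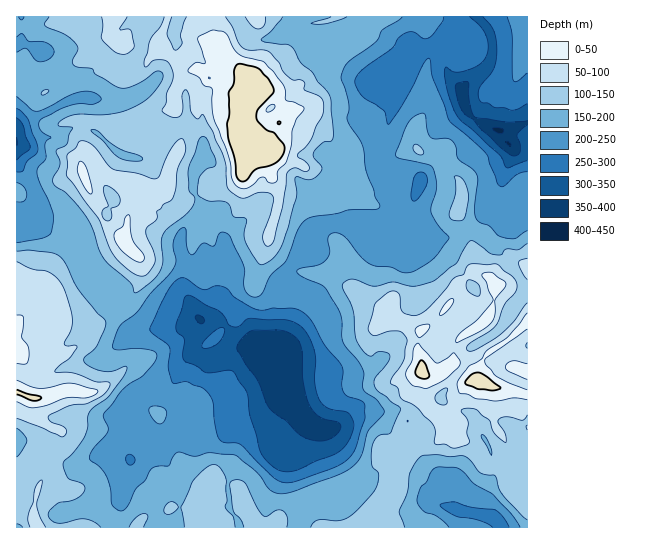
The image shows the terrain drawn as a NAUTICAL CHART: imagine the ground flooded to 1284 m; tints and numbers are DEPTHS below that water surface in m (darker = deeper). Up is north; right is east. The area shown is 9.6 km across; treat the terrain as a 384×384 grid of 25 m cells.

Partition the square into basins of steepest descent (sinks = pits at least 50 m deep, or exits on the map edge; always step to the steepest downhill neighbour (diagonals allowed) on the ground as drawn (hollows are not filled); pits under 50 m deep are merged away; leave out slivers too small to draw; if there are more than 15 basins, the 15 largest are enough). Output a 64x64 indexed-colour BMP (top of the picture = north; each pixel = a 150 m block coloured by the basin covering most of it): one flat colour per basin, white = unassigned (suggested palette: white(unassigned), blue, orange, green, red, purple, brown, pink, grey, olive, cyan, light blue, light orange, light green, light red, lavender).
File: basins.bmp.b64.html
<image width="64" height="64" href="data:image/bmp;base64,Qk12CAAAAAAAAHYAAAAoAAAAQAAAAEAAAAABAAQAAAAAAAAIAAATCwAAEwsAABAAAAAAAAAA////ALR3HwAOf/8ALKAsACgn1gC9Z5QAS1aMAMJ34wB/f38AIr28AM++FwDox64AeLv/AIrfmACWmP8A1bDFABEREREiIiIhERERERERESIhERERERREREREREREREREERERESIiIiIRERERERESIiEREREREUREREREREREREQRERESIiIiIiIhEhERERIiIhERERERFERERERERERERBERERIiIiIiIiIiIREREiIiIhERERERREREREREREREEREREiIiIiIiIiIhEREiIiIiIiEREREUREREREREREQRERIiIiIiIiIiIiERIiIiIiIiIiERERRERERERERERBERIiIiIiIiIiIiIiIiIiIiIiIiIiERFEREREREREREEREiIiIiIiIiIiIiIiIiIiIiIiIiIhEUREREREREREQRESIiIiIiIiIiIiIiIiIiIiIiIiIiIhIkRERERERERBEREiIiIiIiIiIiIiIiIiIiIiIiIiIiIiREREREREREERESIiIiIiIiIiIiIiIiIiIiIiIiIiIiIkREREREREQREREiIiIiIiIiIiIiIiIiIiIiIiIiIiIiRERERERERBEREiIiIiIiIiIiIiIiIiIiIiIiIiIiIiJEREREREREERIiIiIiIiIiIiIiIiIiIiIiIiIiIiIiIkREREREREQRIiIiIiIiIiIiIiIiIiIiIiIiIiIiIiIiJBFEREREQREiIiIiIiIiIiIiIiIiIiIiIiIiIiIiIiIhERREREEREiIiIiIiIiIiIiIiIiIiIiIiIiIiIiIiIiERFEREQREiIiIiIiIiIiIiIiIiIiIiIiIiIiIiIiIiIRERRERVVSIiIiIiIiIiIiIiIiIiIiIiIiIiIiIiIiIhEREUVVVVIiIiIiIiIiIiIiIiIiIiIiIiIiIiIiIhERERERFVVVUiIiIiIiIiIiIiIiIiIiIiIiIiIiIiIhEREREREVVVVTMzMiIiIiIiIiIiIiIiIiIiIiIiIiIhERERERERFVVVEzMzMiIiIiIiIiIiIiIiIiIiIiIiIhERERERERERVVUREzMzIiIiIiIiIiIiIiIiIiIiIiIiEREREREREREVVRERMzMyIiIiIiIiIiIiIiIiIiIiIiIhEREREREREREVERETMzMiIiIiIiIiIiIiIiIiIiIiIiERERERERERERERERMzMzMiIiIiIiIiIiIiIiIiIiIiIhEREREREREREREREzMzMzIiIiIiIiIiIiIiIiIiIiIiEREREREREREREREzMzMzMyIiIiIiIiIiIiIiIiIiIhEREREREREREREREzMzMzMzMiIiIiIiIiIiIiIiIiIREREREREREREREREzMzMzMzMyIiIiIiIiIiIiIiIiIRERERERERERERERETMzMzMzMzMiIiIiIiIiIiIiIiEREREREREREREREREzMzMzMzMzMyIiIiIiIiIiIhERERERERERERERERERETMzMzMzMzMzIiIiIiIiIiIhERERERERERERERERERERMzMzMzMzMzEREREiIiIiIhEREREREREREREREREREREzMzMzMzMzERERESIiIiIiERERERERERERERERERERETMzMzMzMzERERERIiIiIiIRERERERERERERERERERERMzMzMzMzERERERESIiIiIhEREREREREREREREREREREzMzMzMzERERERERIiIiIiERERERERERERERERERERETMzMzMzEREREREREiIiIiIRERERERERERERERERERERMzMzMzMRERERERERIiIiIiEREREREREREREREREREREzMzMzMxEREREREREiIiIiIRERERERERERERERERERETMzMzMxERERERERERIiIiIhERERERERERERERERERERMzMzMzEREREREREREREiIhEREREREREREREREREREREzMzMzERERERERERERESIiERERERERERERERERERERETMzMzMREREREREREREREiIRERERERERERERERERERERMzMzMxERERERERERERERIREREREREREREREREREREREzMzMzERERERERERERERERERERERERERERERERERERETMzMzMRERERERERERERERERERERERERERERERERERERMzMzMzEREREREREREREREREREREREREREREREREREREzMzMzMREzERERERERERERERERERERERERERERERERETMzMzMzMzMzERERERERERERERERERERERERERERERERMzMzMzMzMzMzMREREREREREREREREREREREREREREREzMzMzMzMzMzMzERERERERERERERERERERERERERERETMzMzMzMzMzMzMRERERERERERERERERERERERERERERMzMzMzMzMzMzMxEREREREREREREREREREREREREREREzMzMzMzMzMzMzMRERERERERERERERERERERERERERETMzMzMzMzMzMzMxERERERERERERERERERERERERERERMzMzMzMzMzMzMxEREREREREREREREREREREREREREREzMzMzMzMzMxMxERERERERERERERERERERERERERERETMzMzMzMzMRERERERERERERERERERERERERERERERERMzMzMzEREREREREREREREREREREREREREREREREREREzMzMxERERERERERERERERERERERERERERERERERERETMzMxERERERERERERERERERERERERERERERERERERER"/>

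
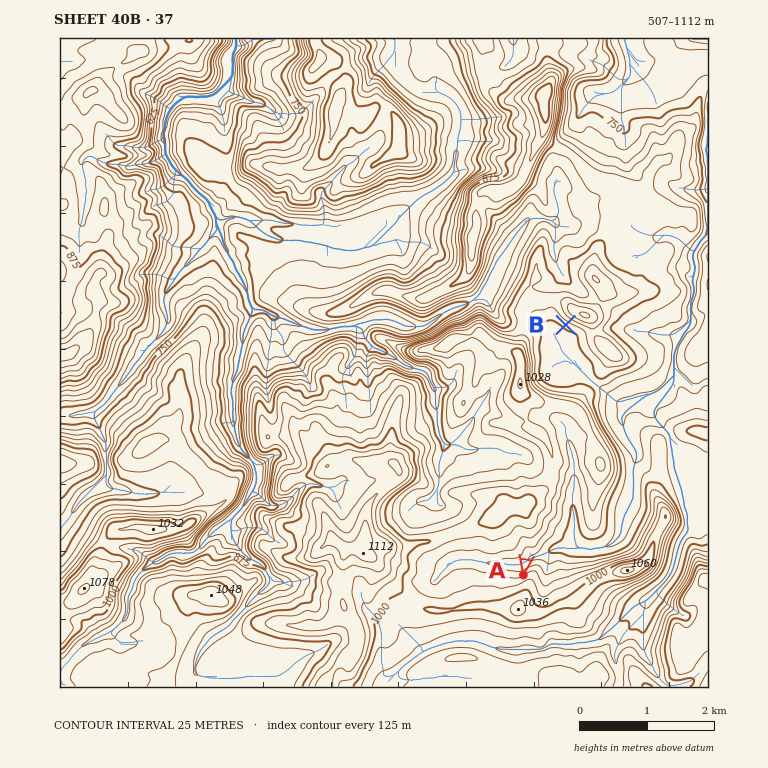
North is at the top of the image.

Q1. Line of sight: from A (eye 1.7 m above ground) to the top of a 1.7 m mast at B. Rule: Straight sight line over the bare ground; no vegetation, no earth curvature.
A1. no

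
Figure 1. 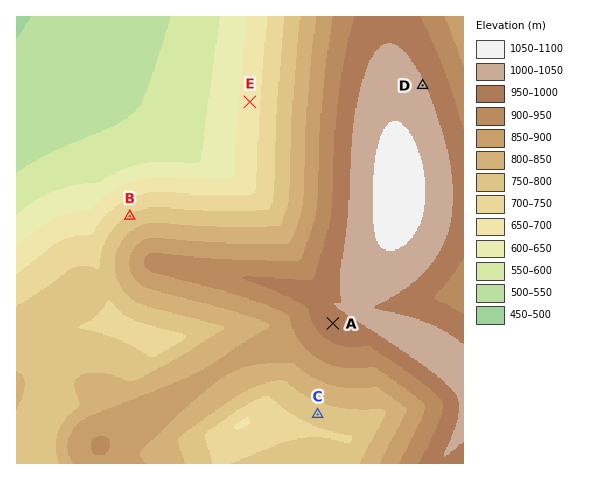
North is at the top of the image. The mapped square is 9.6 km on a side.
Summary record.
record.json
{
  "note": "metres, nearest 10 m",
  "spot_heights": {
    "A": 980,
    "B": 750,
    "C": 770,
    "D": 1000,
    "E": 670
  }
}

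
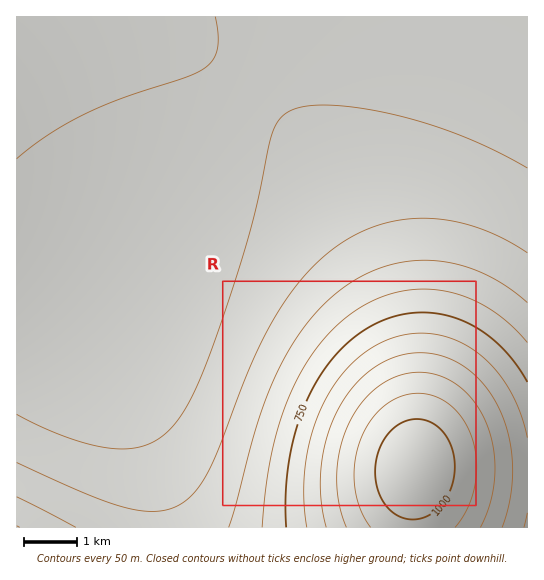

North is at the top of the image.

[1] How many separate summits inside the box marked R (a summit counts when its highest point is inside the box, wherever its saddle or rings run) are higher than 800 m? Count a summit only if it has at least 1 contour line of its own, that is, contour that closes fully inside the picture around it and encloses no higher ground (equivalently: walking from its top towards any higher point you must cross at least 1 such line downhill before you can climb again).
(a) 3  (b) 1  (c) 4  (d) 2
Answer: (b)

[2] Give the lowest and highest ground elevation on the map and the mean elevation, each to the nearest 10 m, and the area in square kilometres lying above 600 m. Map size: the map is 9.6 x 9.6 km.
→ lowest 500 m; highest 1040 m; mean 620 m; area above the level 31.1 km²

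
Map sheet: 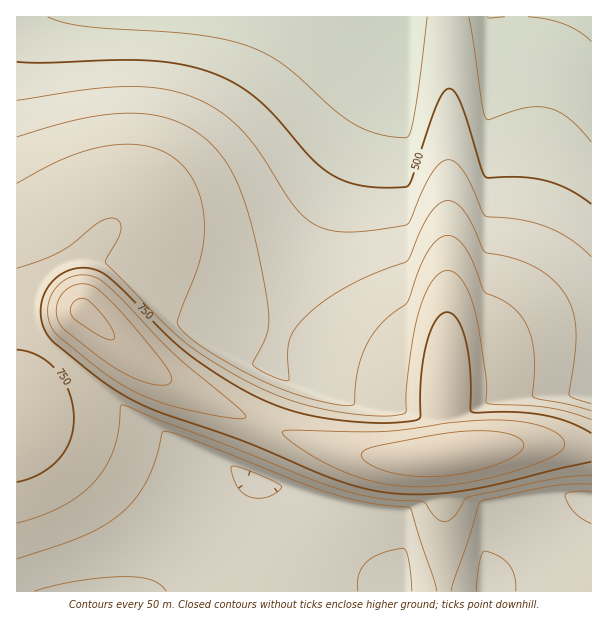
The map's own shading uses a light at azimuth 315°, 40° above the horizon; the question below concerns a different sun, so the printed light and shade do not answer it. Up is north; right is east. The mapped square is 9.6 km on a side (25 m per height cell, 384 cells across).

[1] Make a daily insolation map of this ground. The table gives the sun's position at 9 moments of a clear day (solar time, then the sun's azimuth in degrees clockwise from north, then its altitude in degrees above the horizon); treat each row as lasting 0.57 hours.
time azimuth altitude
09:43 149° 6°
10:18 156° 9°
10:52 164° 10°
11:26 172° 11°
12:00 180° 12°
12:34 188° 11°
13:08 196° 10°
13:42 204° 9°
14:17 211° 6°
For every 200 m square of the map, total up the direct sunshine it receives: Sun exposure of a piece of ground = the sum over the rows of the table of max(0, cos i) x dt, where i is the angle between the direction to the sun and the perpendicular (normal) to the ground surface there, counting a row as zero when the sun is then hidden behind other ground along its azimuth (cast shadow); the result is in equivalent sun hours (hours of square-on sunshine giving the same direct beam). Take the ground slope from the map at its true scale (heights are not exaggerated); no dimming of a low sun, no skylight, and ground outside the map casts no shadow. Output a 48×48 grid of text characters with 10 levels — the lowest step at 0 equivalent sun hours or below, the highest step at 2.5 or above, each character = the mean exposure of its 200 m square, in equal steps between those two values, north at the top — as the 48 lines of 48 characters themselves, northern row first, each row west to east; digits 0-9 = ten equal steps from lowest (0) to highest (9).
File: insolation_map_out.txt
222222211111111222222222333333333222222222222222
222211111111111112222222223333333222222222222222
221111111111111111222222222333333222222222222222
211111111111111111122222222222332222222222222222
111111111111111111122222222222222222222222222222
111111111111111111122222222222222222222222222222
111111111111111111122222222222222222222222222222
111111111111111111122222222222222222222222222222
111111111111111111122222222222222222222222222222
111111111111111111222222222222222222222222222222
111111111111111122222222222222222222222222222222
111111111112222222222222222222222222222222222222
222222222222222222222222222222222222222222222222
222222222222222222222222222222111211112112222222
222222222222222222222222222222111111111111222222
222222222222333322222222222221111111111111122222
222222332233333333322222222221111111111111112222
222223323333333333332222222221111111111111112222
222212222333333333333222222221111111111111122222
222100012233333333333222222222111111111111122222
222000001223333333333322222222111111111111222222
221000000122333333333322222222211111111112222222
220000000012233333333332222222211211112122222222
221110000001223333333222222222222222222222222222
223333210000122233333322222222222222222222222222
225554321000001222233322222222222222222222222223
225776532100000012222222222222222222222222222333
222687654210000000112222222222222222222222233333
222258765432100000000112222222222222222222333333
222225876543210000000000112222222222222222222222
222222588765432100000000000112222333332110000011
222233348877654321000000000000001233320000000000
333333334798776543210000000000000123200000000000
333333333369987765432100000000000000000000000000
333333333334799877654321000000000000000000000000
333333333333347998876543321100000000011122222222
334333333333333479998766544332222223334445555554
444444443333333333689988776655555555666677777777
444444444333333333335799998887777778888999999999
444444444433333333333335899999999999999999988788
444444444433333333333333335789999865556654333322
444444444443333333333333333334444444444443333322
444444444443333333333333333333444444444443333322
444444444433333333333333333333444444444433333322
444444444433333333333333333333344444444333333322
444444444433333333333333333333333344433333333322
444444444333333333333333333333333333333333333322
444444444333333333333333333333333333333333333332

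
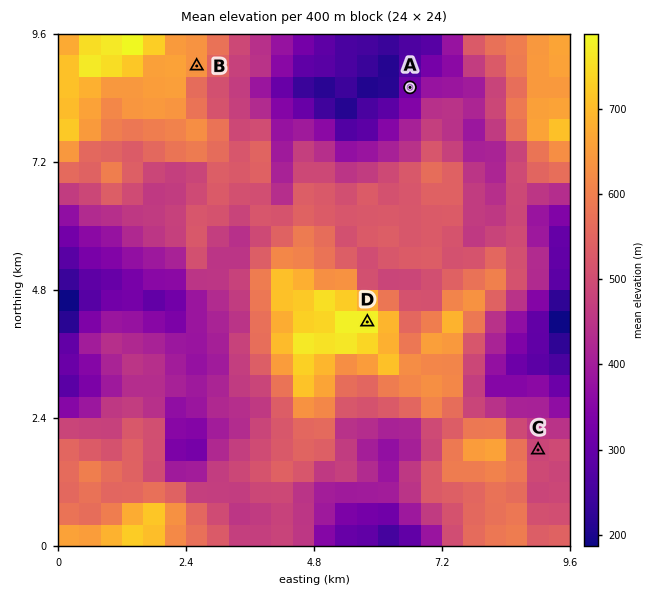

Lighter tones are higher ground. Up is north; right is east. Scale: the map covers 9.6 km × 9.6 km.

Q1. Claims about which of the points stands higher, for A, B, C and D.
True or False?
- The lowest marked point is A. True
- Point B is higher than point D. False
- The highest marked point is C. False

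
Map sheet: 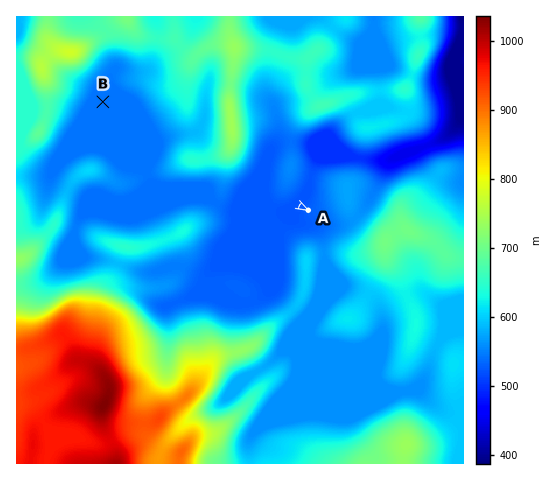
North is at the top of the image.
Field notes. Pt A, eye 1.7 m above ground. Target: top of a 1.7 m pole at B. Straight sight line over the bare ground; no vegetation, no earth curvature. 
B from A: not visible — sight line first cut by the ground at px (284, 197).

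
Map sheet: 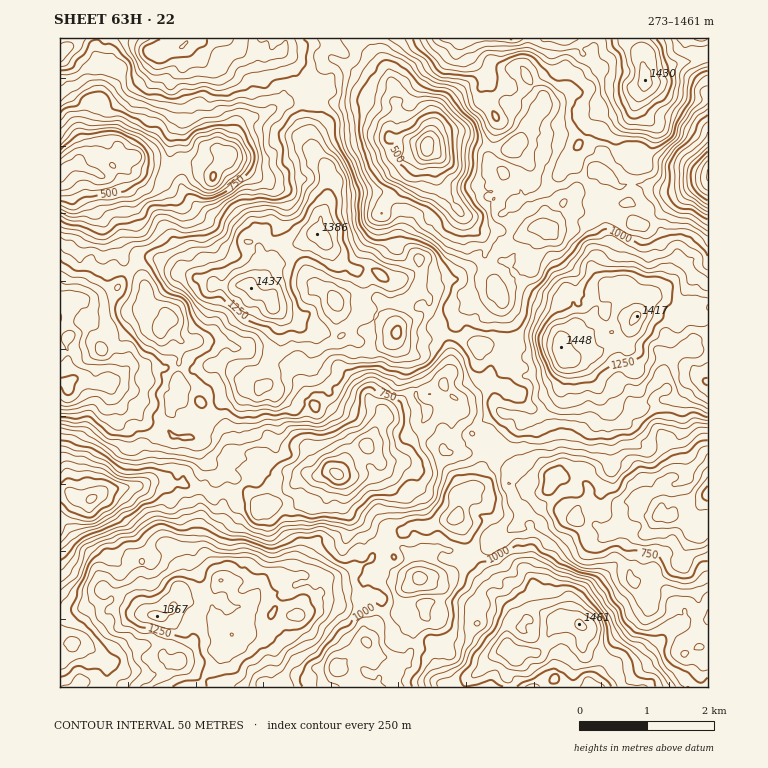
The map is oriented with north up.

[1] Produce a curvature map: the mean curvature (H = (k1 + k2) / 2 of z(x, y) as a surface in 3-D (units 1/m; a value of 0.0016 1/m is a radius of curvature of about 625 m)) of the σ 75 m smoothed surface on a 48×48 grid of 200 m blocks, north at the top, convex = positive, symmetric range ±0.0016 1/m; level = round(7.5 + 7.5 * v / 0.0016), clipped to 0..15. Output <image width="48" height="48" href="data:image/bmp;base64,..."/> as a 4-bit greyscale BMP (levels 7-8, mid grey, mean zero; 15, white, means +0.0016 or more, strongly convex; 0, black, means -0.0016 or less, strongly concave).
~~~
<image width="48" height="48" href="data:image/bmp;base64,Qk32BAAAAAAAAHYAAAAoAAAAMAAAADAAAAABAAQAAAAAAIAEAAATCwAAEwsAABAAAAAAAAAAAAAAABEREQAiIiIAMzMzAERERABVVVUAZmZmAHd3dwCIiIgAmZmZAKqqqgC7u7sAzMzMAN3d3QDu7u4A////AH+3l0aKlokkdHdXmai//PishalhfFqmU1qCNZcSe6hmhTQFt3VJZsxstye3zYd1ZURUSbUyjLqIlZclYoZIIa3+/2XqnKpgFjBIZSRnaLuqmalmBPptlWjsN5S8Vmi2VoaJyZvGeZuGq6doJcVEGGGYFtr/pSKdmJuZn//FeViDn+urh2SoCcSOedzclkBKlom4e4jZZmjHarmXjbfdbMapp2u4ZmF9pmj9aEX8TLipZGuHWHABJYt1q5zbgxipZ0TqKFSGXdmbus3JZ4QBVXmXy5hppWuxCVfJenSHi7zGq4c3qdp6uXR7yXQDnKqkOWu8yp25x1qTeqlGmIZVRWIXl4hBWGarU3iIhb6XlzZSq6+2ib7KfLRCWGd2NXR7QaQXd7pIxogBdjdRjMvK/4emm2AZl4QDelECZZc3k3cAdiVlnnMzjWq0eWVJo2ckpgQAABdkVEZomKlkmFhCr92EZEy2mDeLojdThARSepqqcyEAVUhTnLxVhgVm2jRF2DZmy3c0qGdYh3IFxUQ1hGh1hiI0ylp0mEdou4mqx0Y3uHhmIohsxVd4ZoeIdo2ok1Z7qHrtyVmGgSd2EpyKl4ZJmoibp5UYo3Zcx6h1h0d0ZpyaokjHd5ic6lVovMYohLhbmZZHmGuIrc6pgQa8Qzr7dquGiIuaiPprqJQ2po3u5Ui2AmWUYkmSGbl4l2Zpiuuv16gEY37NpYmmE5lTCalVRoh4ZacmvpmburlqyruZZrlHZZunAcd7RM/JVNkX2qcSrKh4mYRKcpdKus3tItt2N++7mMgmVNgUikNzFEEXhorLmP1pif6VPPyIiKVHI6h7pjBJdHhmqbybJf9Uh5eWavzJOPg6d5WpM1MGtVqe+MYoxbqXVHdER5eYOvtou5vIZDYUx3uv1mUHkiNcZJYDd7hHZoqWm4yo9gi67t/royQ2hdtppnQGiN1627raR2dkphr9y4u5hBWrv/+XnJZaQbhbzbe7eVSYeK3IhlR3pTnJukT+iJfLVnWtVYN5mWionKmKl3qoiZ7XWEj8VYeJh1SvmXZsuYpTpUmnVH/Xae+4RKt1RVR3MwNXtzKayWhGhW+DRZvdhr6nEDp4gAa7YTdzVAWHuCSapqpWusurU7+oQGzLQFq9p3V6q850lyd3ZWVsUntyAqvKmbpVN9tZm5Nal5dFQRkwU2iZEFhSNzv6d1RneNqqdtlnNFiYQAJIYVpnYhJ4h5/5ZlVXIn7qRq6wSe+UQTFmMDd3UwBZeeyWdmUAF75AWGvGOCZzaHRCBWjKEDWbndpmUiUAR1mAKGanhifrimSnaabNh3WanNq4VDuAMhv6N5inXM35VUe9imaJmmIzSHmmeXqRSK7pYVmqWehoZpYSmZeVOJeVNkaTaSWDN9tYcBd2evurqGhEi7m4a7iJV33WVxSZY3yrdYdCmv/qUHeqN7mLq6VneHe3dxSL2phyB6ZYRY+YVOdDJ/+Jp5mLy2NahTZovJJBB6KoNd+Wz/xInP7epolnyom5dYmsvJaKaatybN+VaQ=="/>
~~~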